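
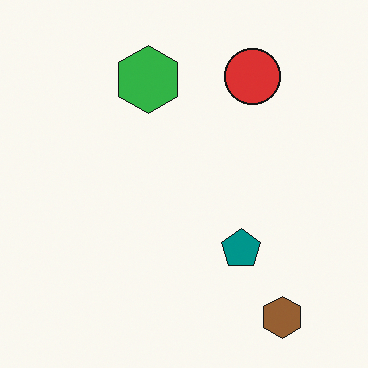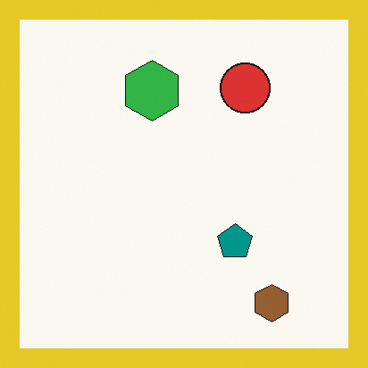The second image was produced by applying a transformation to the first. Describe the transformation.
The image was framed with a yellow border.

A solid yellow frame runs around the edge of the second image, with the content slightly shrunk inside it.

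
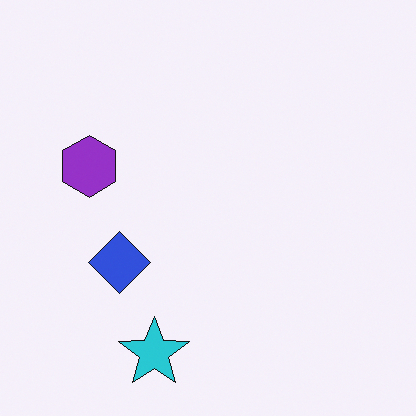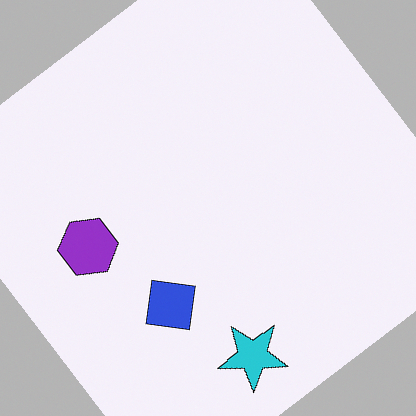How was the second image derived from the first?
The image was rotated counter-clockwise by a large amount — several tens of degrees.

Every shape is tilted by the same angle and the image corners show triangular fill wedges — a whole-image rotation by a non-right angle.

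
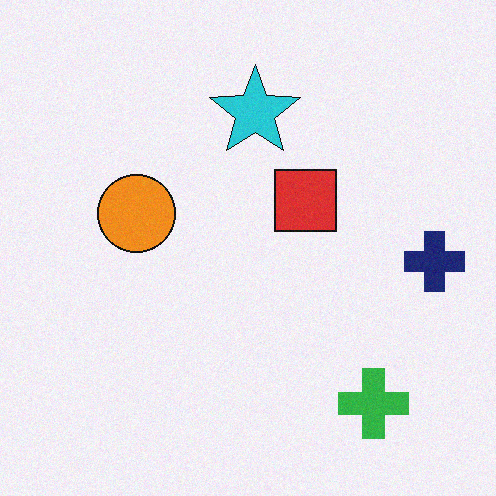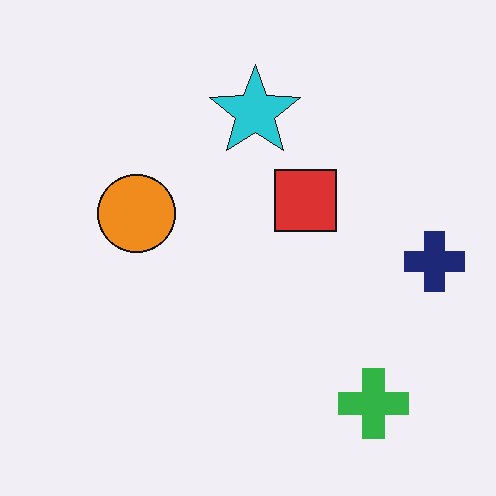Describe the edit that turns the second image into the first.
The first image is the second degraded with a light layer of grain.

Random speckle covers the whole image, including the flat background.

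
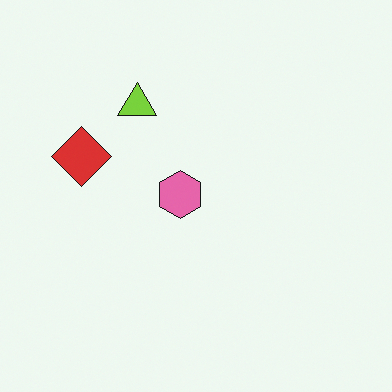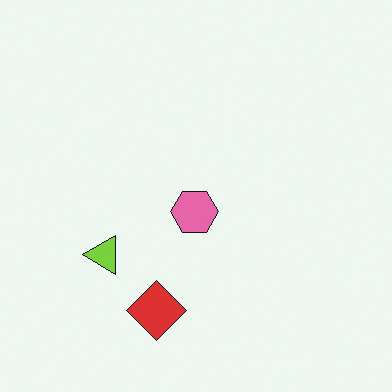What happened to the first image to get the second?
The transformation is: rotated 90° counter-clockwise.

The red diamond sits in the left of the first image and the bottom of the second — consistent with a whole-image 90° counter-clockwise rotation.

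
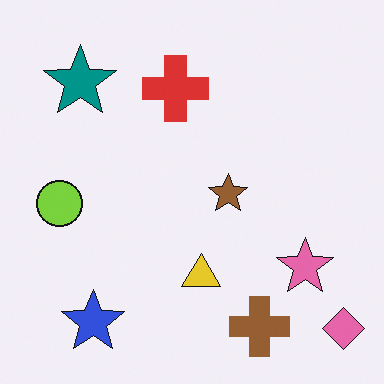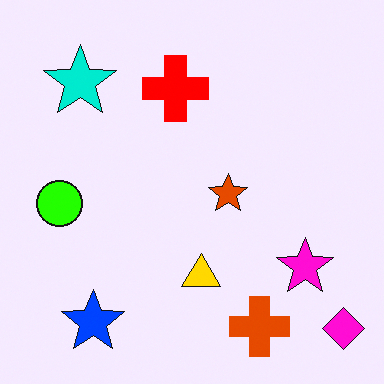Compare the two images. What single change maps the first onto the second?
This is the original image made much more vivid (saturation change).

All colors are more vivid — a global saturation change.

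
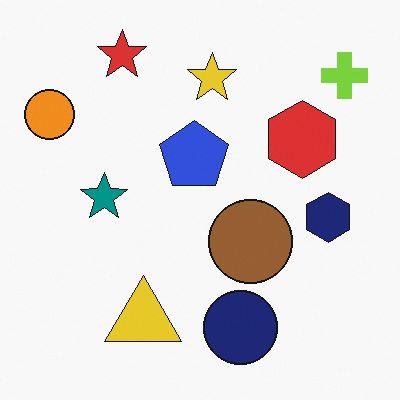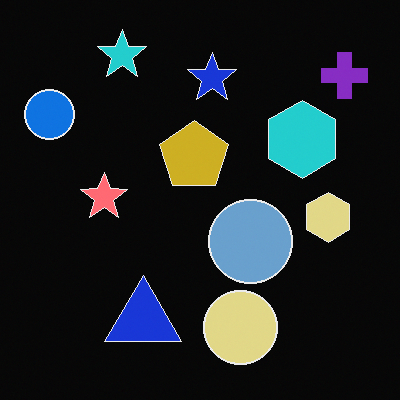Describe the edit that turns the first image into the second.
The transformation is: color-inverted (negative).

The light background has become dark and every shape's color is its complement — a photographic negative.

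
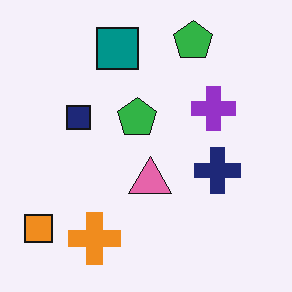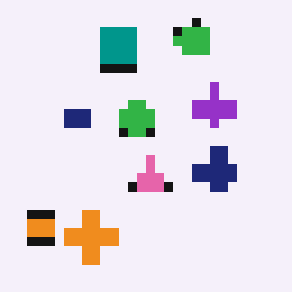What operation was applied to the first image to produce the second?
Heavily pixelated into large blocks.

Shapes are reduced to large square blocks; fine edges and outlines are lost — a downscale-then-upscale (mosaic) effect.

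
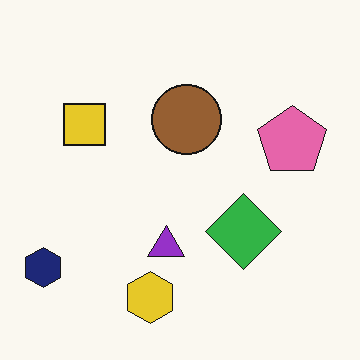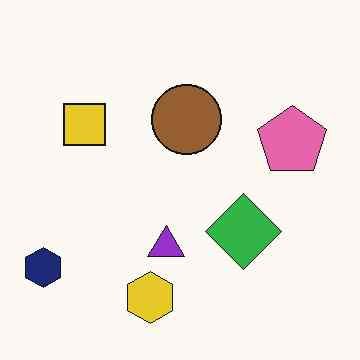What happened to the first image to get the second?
Given moderate JPEG compression.

Blocky 8×8 compression artifacts appear around shape edges and the flat background shows ringing — characteristic JPEG degradation.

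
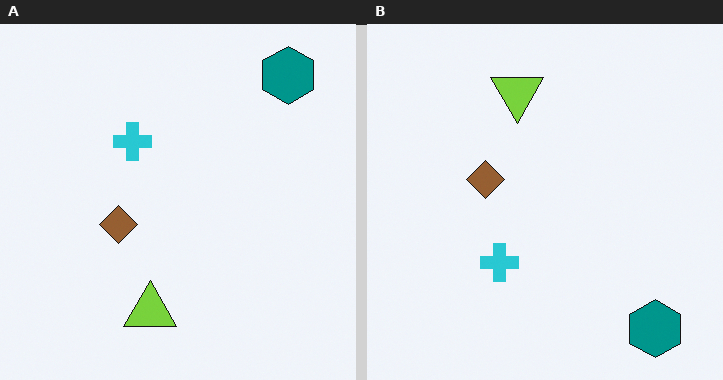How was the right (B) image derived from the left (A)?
Flipped vertically (top ↔ bottom).

The teal hexagon is in the top-right of the left (A) image and the bottom-right of the right (B) — shapes on opposite sides of the horizontal midline have swapped in a mirror flip.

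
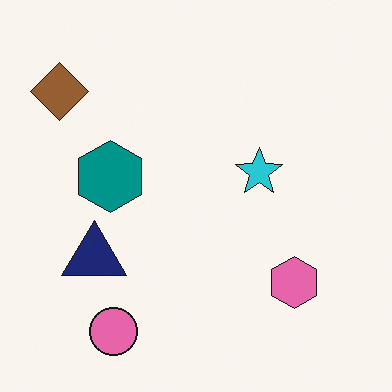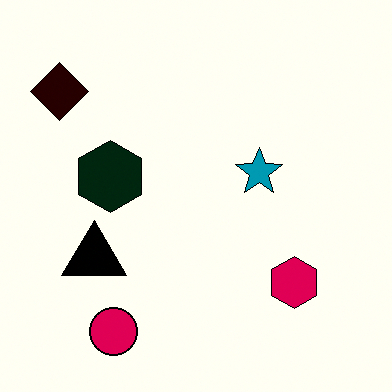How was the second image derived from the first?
Boosted in contrast.

Tones are pushed away from mid-grey across the whole image — a global contrast change.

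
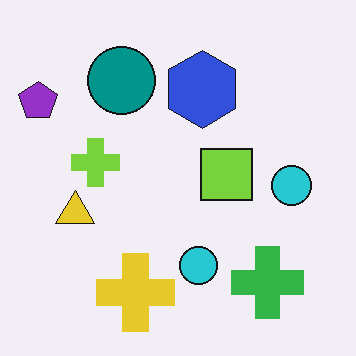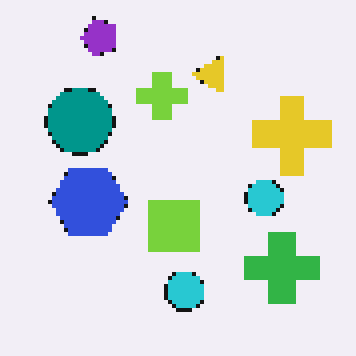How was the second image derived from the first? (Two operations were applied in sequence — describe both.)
This is the original image transposed (reflected across the top-left ↔ bottom-right diagonal), then mildly pixelated.

Shapes have swapped their row and column positions — what was in the top-right is now in the bottom-left — a diagonal reflection. Shapes are reduced to large square blocks; fine edges and outlines are lost — a downscale-then-upscale (mosaic) effect.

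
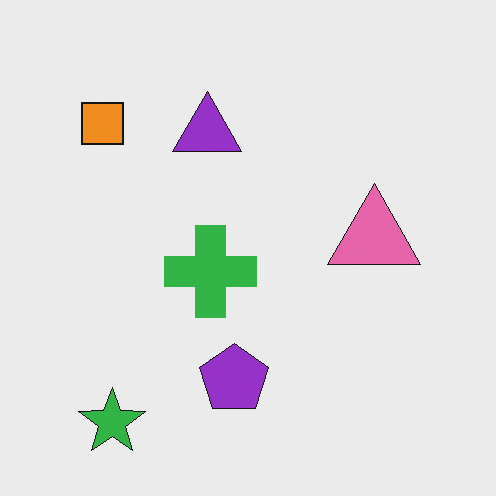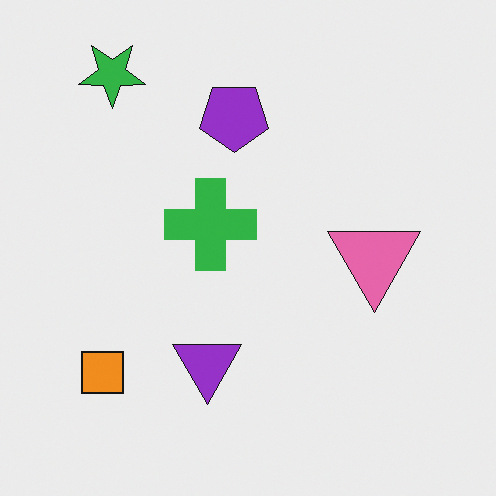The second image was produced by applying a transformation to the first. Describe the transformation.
The second image is the first flipped vertically (top ↔ bottom).

The green star is in the bottom-left of the first image and the top-left of the second — shapes on opposite sides of the horizontal midline have swapped in a mirror flip.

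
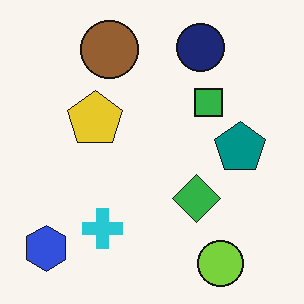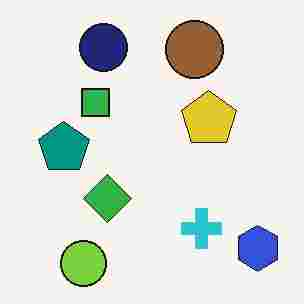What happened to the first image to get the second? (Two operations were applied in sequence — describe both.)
It was flipped horizontally (left ↔ right), then degraded with heavy JPEG compression.

The blue hexagon is in the bottom-left of the first image and the bottom-right of the second — shapes on opposite sides of the vertical midline have swapped in a mirror flip. Blocky 8×8 compression artifacts appear around shape edges and the flat background shows ringing — characteristic JPEG degradation.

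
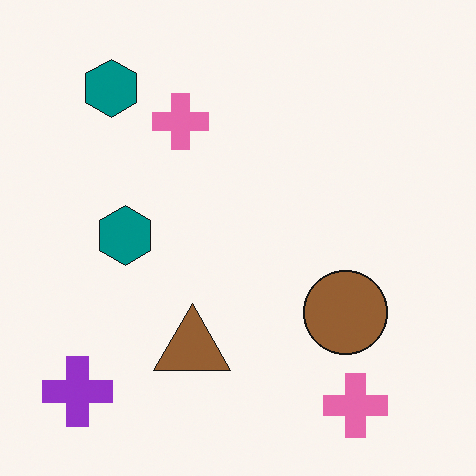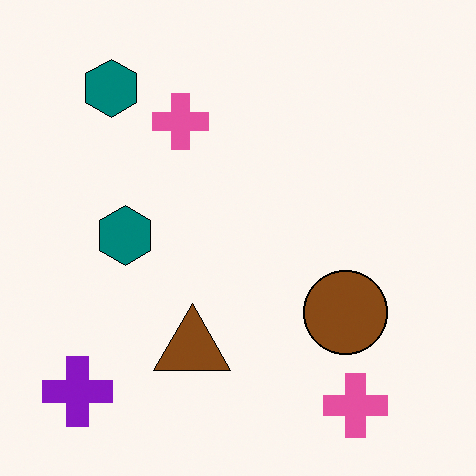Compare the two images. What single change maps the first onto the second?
It was given slightly increased contrast.

Tones are pushed away from mid-grey across the whole image — a global contrast change.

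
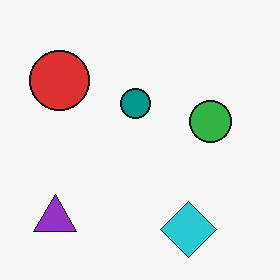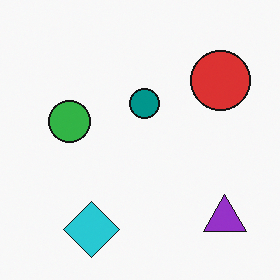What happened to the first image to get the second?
The transformation is: flipped horizontally (left ↔ right).

The purple triangle is in the bottom-left of the first image and the bottom-right of the second — shapes on opposite sides of the vertical midline have swapped in a mirror flip.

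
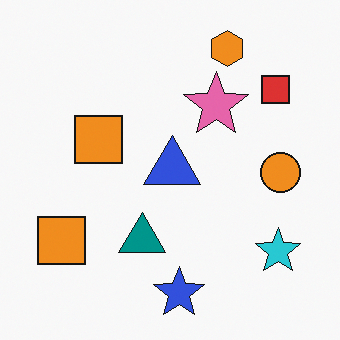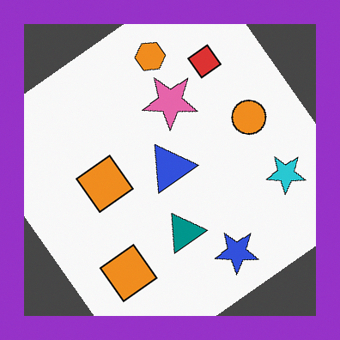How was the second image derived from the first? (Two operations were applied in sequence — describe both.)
The image was rotated counter-clockwise by a large amount — several tens of degrees, then framed with a purple border.

Every shape is tilted by the same angle and the image corners show triangular fill wedges — a whole-image rotation by a non-right angle. A solid purple frame runs around the edge of the second image, with the content slightly shrunk inside it.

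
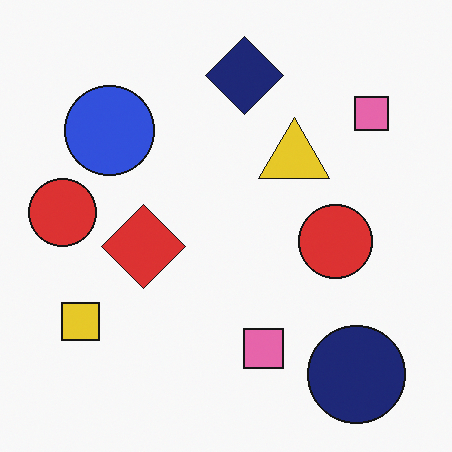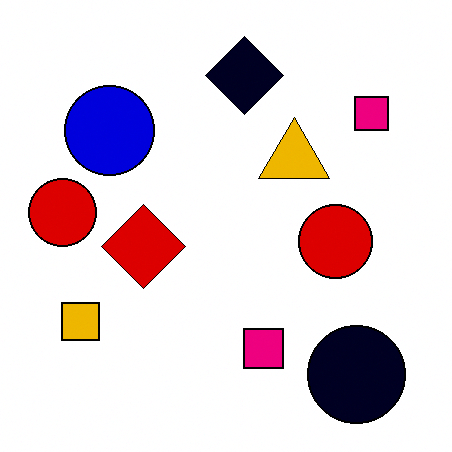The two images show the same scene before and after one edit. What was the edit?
The transformation is: given much higher contrast.

Tones are pushed away from mid-grey across the whole image — a global contrast change.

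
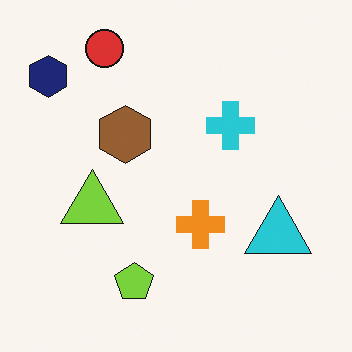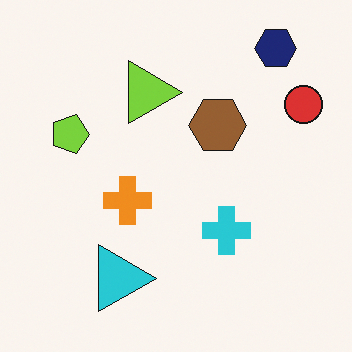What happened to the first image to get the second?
The image was rotated 90° clockwise.

The navy hexagon sits in the top-left of the first image and the top-right of the second — consistent with a whole-image 90° clockwise rotation.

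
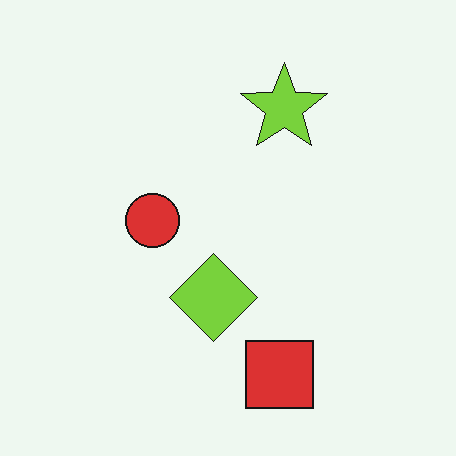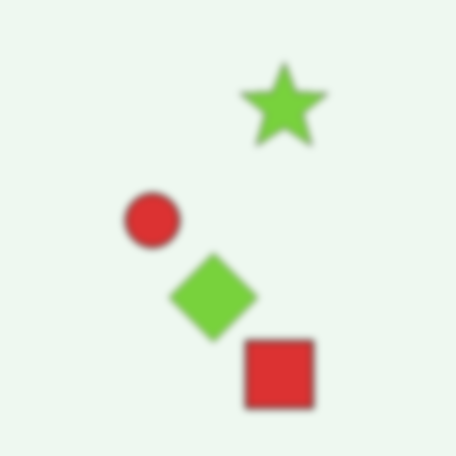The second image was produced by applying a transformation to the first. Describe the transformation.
The second image is the first moderately blurred.

Shape edges and outlines are uniformly softened across the whole image.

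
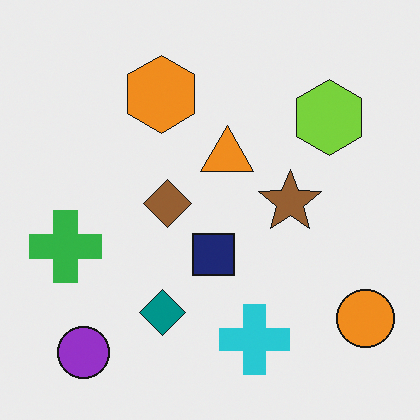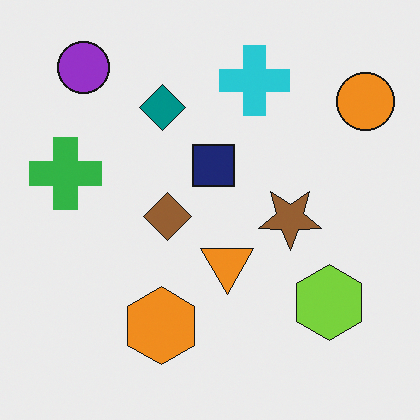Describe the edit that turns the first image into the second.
The image was flipped vertically (top ↔ bottom).

The purple circle is in the bottom-left of the first image and the top-left of the second — shapes on opposite sides of the horizontal midline have swapped in a mirror flip.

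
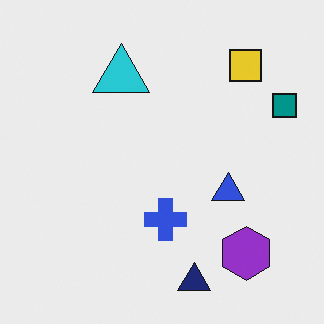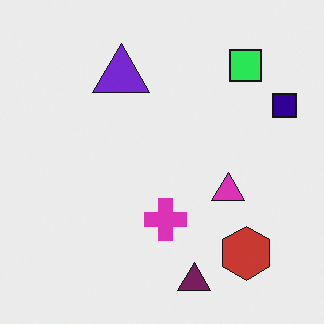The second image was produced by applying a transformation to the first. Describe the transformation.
Hue-shifted noticeably.

Every shape's color has rotated by the same amount around the hue wheel — a uniform hue shift.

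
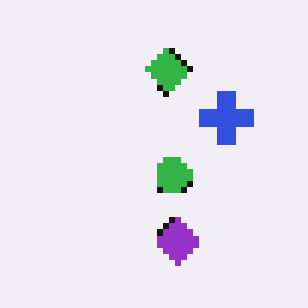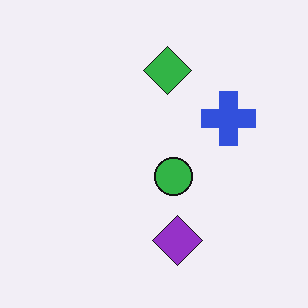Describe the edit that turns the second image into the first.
It was moderately pixelated.

Shapes are reduced to large square blocks; fine edges and outlines are lost — a downscale-then-upscale (mosaic) effect.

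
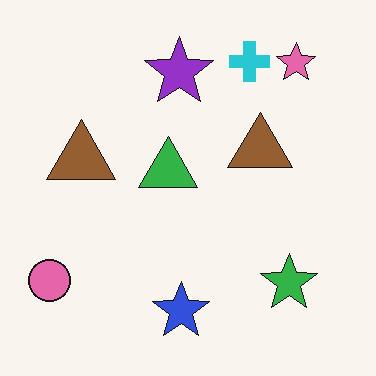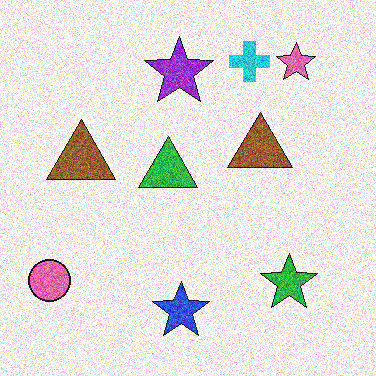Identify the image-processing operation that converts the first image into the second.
It was degraded with a thick layer of grain.

Random speckle covers the whole image, including the flat background.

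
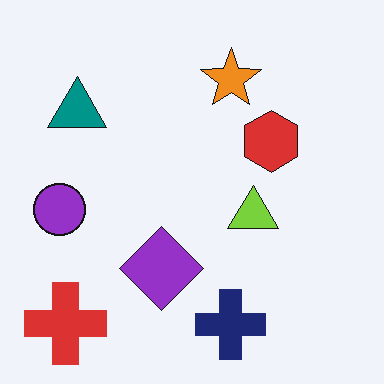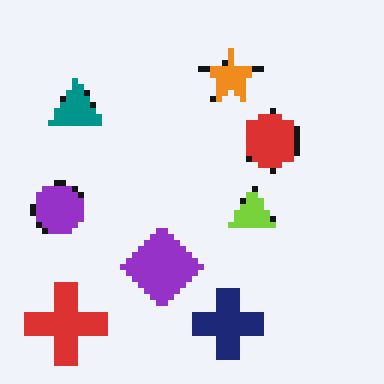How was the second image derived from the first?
The image was pixelated into visible square blocks.

Shapes are reduced to large square blocks; fine edges and outlines are lost — a downscale-then-upscale (mosaic) effect.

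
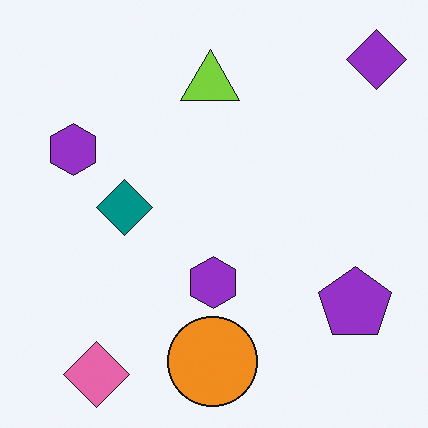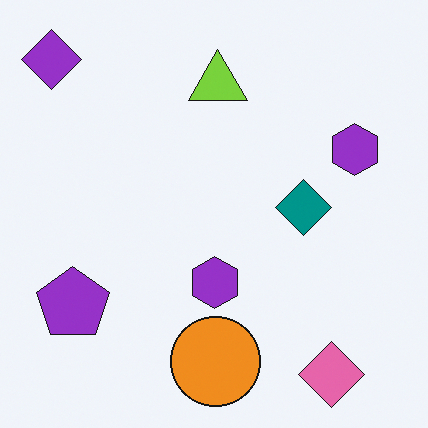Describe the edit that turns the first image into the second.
The image was flipped horizontally (left ↔ right).

The purple diamond is in the top-right of the first image and the top-left of the second — shapes on opposite sides of the vertical midline have swapped in a mirror flip.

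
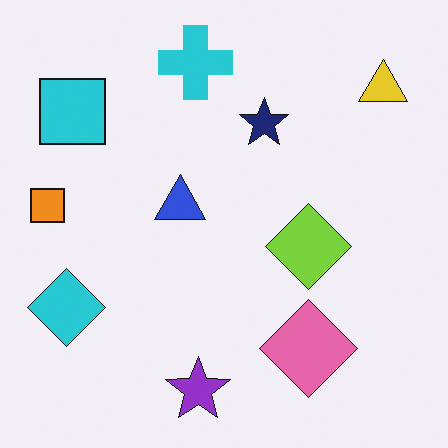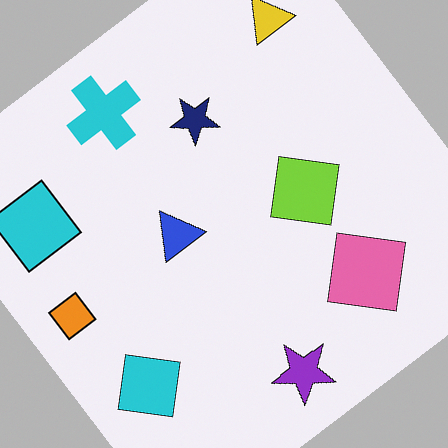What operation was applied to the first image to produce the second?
The second image is the first rotated counter-clockwise by a large amount — several tens of degrees.

Every shape is tilted by the same angle and the image corners show triangular fill wedges — a whole-image rotation by a non-right angle.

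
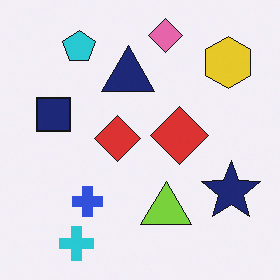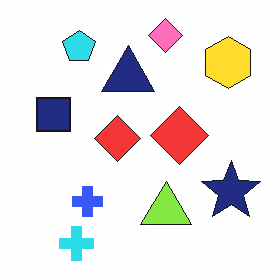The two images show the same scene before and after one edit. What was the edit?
Brightened a little.

Every pixel — background and shapes alike — is uniformly brightened.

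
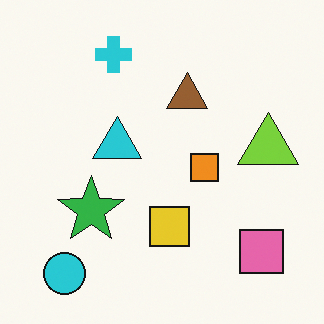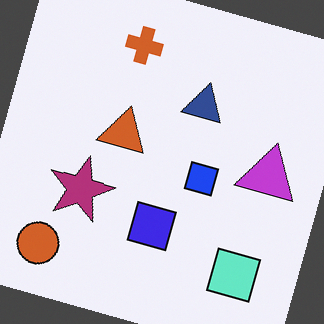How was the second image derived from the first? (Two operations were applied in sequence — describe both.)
This is the original image rotated clockwise by a moderate amount, then hue-shifted through roughly half the color wheel.

Every shape is tilted by the same angle and the image corners show triangular fill wedges — a whole-image rotation by a non-right angle. Every shape's color has rotated by the same amount around the hue wheel — a uniform hue shift.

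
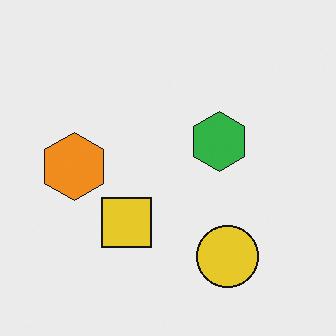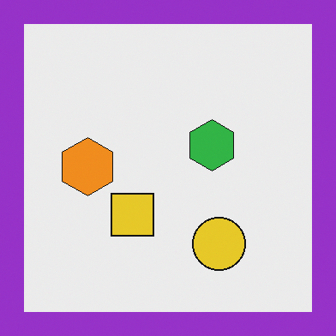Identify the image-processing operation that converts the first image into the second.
The image was framed with a purple border.

A solid purple frame runs around the edge of the second image, with the content slightly shrunk inside it.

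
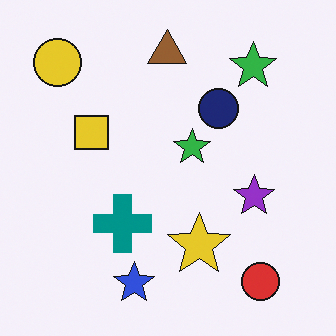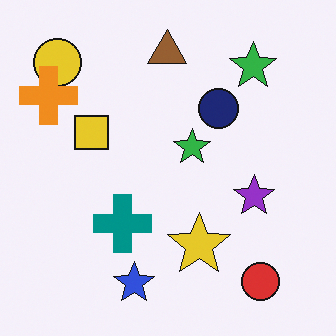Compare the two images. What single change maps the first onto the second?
The image was overlaid with an additional orange cross.

An orange cross appears in the second image that is absent from the first.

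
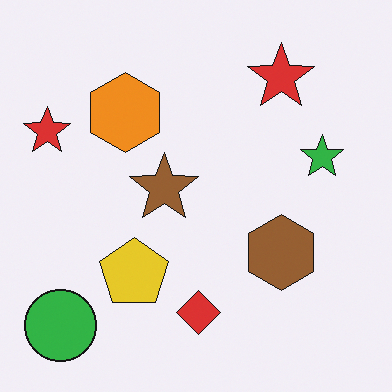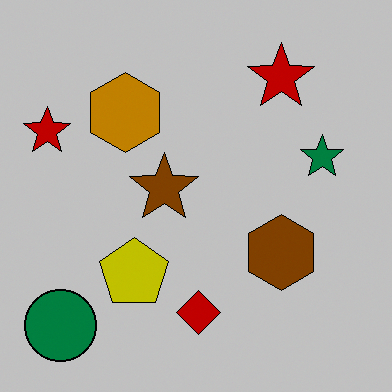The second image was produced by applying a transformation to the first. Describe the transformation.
This is the original image aggressively posterized.

Each flat color has snapped to a coarser quantized level — most visibly, the near-white background has dropped to a flat grey.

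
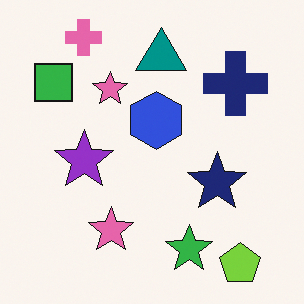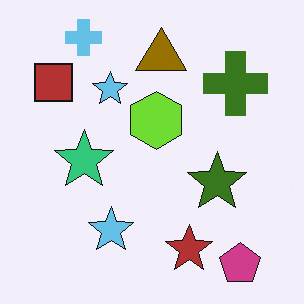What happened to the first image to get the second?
The image was hue-shifted through roughly half the color wheel.

Every shape's color has rotated by the same amount around the hue wheel — a uniform hue shift.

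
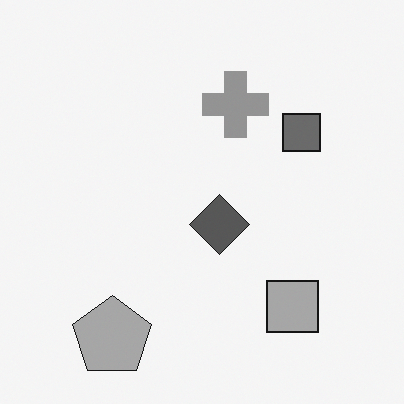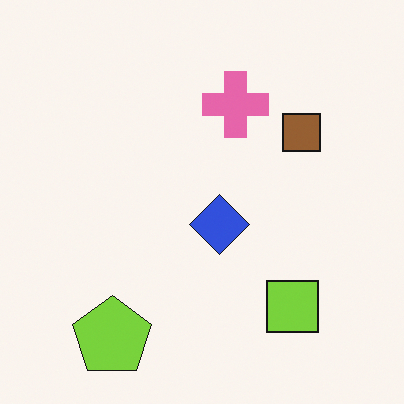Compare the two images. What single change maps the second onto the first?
The transformation is: converted to grayscale.

All color is removed — every shape is now a shade of grey.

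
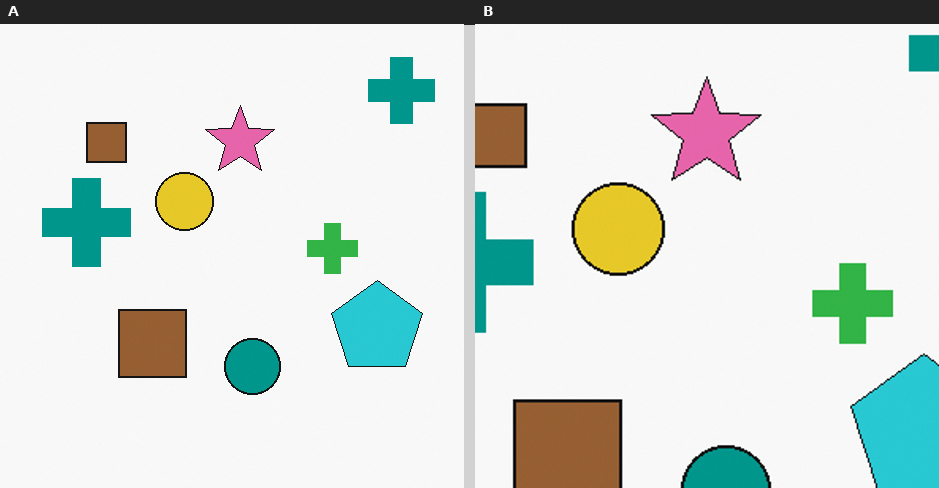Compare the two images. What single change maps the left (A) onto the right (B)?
Cropped slightly and scaled back up.

The visible shapes are larger and the field of view is narrower; shapes near the original edges may be partly or wholly outside the frame — a crop-and-rescale.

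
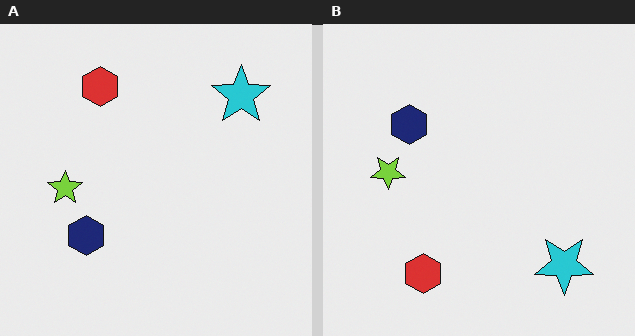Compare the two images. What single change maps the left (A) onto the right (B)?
Flipped vertically (top ↔ bottom).

The red hexagon is in the top-left of the left (A) image and the bottom-left of the right (B) — shapes on opposite sides of the horizontal midline have swapped in a mirror flip.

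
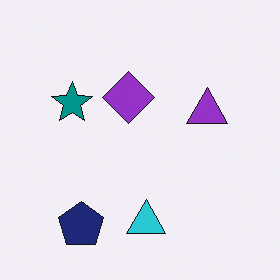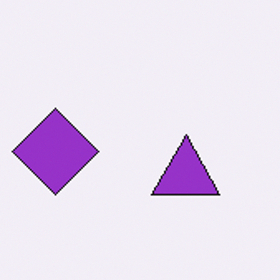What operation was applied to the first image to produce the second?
It was cropped to a noticeably smaller region and rescaled.

The visible shapes are larger and the field of view is narrower; shapes near the original edges may be partly or wholly outside the frame — a crop-and-rescale.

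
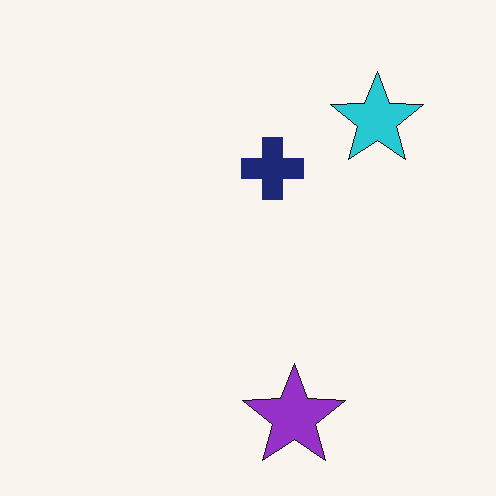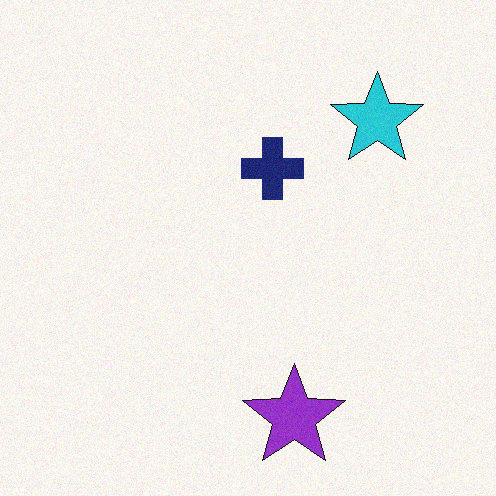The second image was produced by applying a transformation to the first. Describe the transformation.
This is the original image degraded with light additive noise.

Random speckle covers the whole image, including the flat background.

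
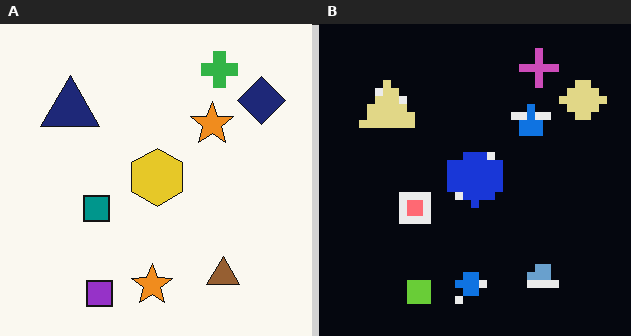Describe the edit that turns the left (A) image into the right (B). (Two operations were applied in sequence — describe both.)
Moderately pixelated, then color-inverted (negative).

Shapes are reduced to large square blocks; fine edges and outlines are lost — a downscale-then-upscale (mosaic) effect. The light background has become dark and every shape's color is its complement — a photographic negative.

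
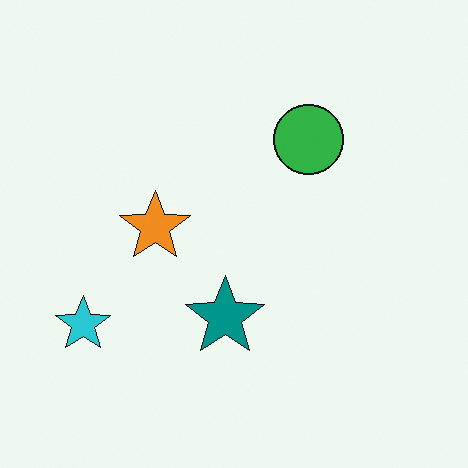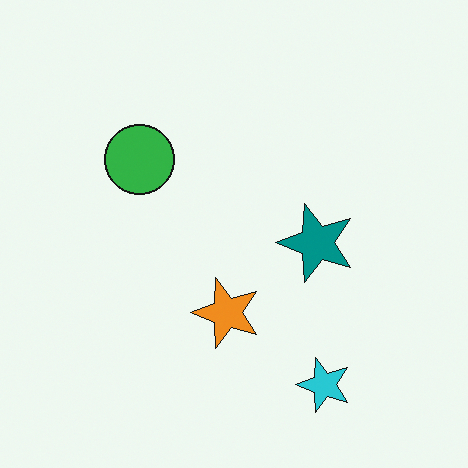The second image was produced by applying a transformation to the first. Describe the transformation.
The image was rotated 90° counter-clockwise.

The cyan star sits in the bottom-left of the first image and the bottom-right of the second — consistent with a whole-image 90° counter-clockwise rotation.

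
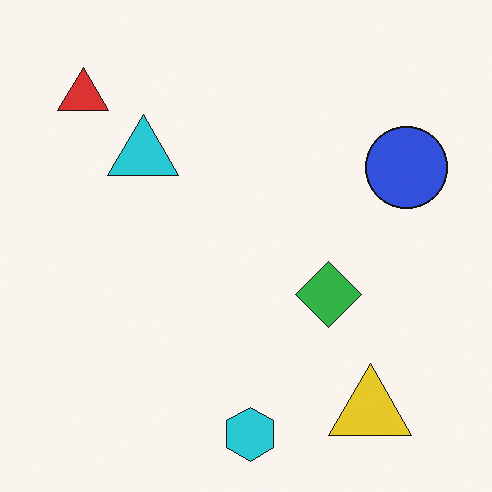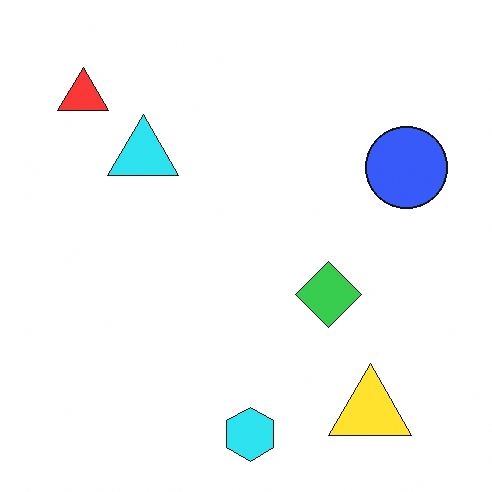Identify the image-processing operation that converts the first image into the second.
This is the original image brightened a little.

Every pixel — background and shapes alike — is uniformly brightened.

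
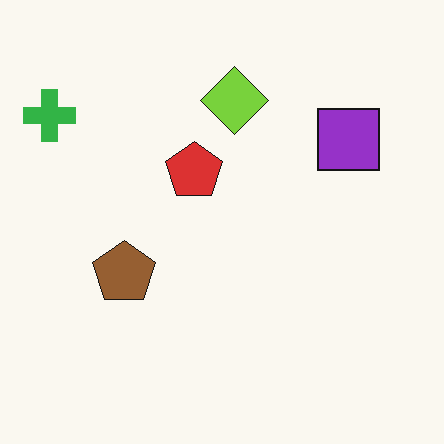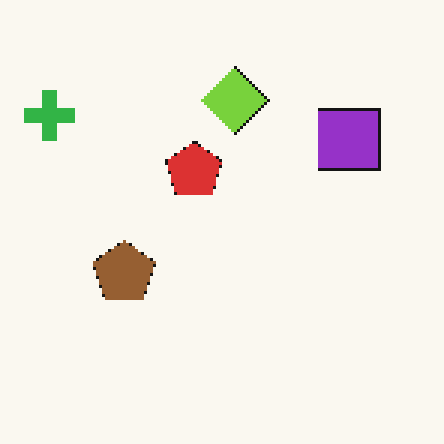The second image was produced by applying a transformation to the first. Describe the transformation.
The second image is the first lightly pixelated (a mild mosaic effect).

Shapes are reduced to large square blocks; fine edges and outlines are lost — a downscale-then-upscale (mosaic) effect.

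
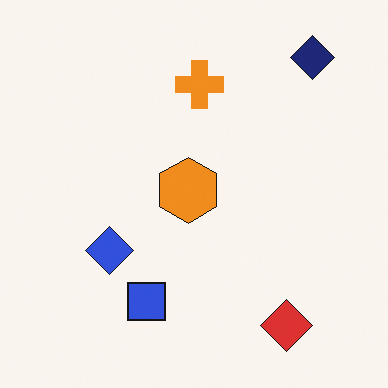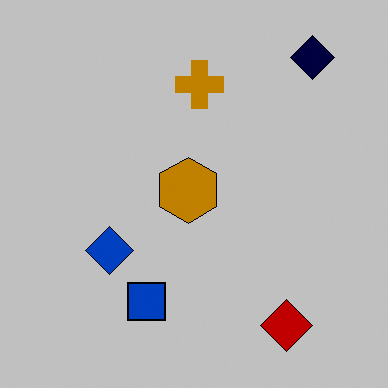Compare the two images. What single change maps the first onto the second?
Aggressively posterized.

Each flat color has snapped to a coarser quantized level — most visibly, the near-white background has dropped to a flat grey.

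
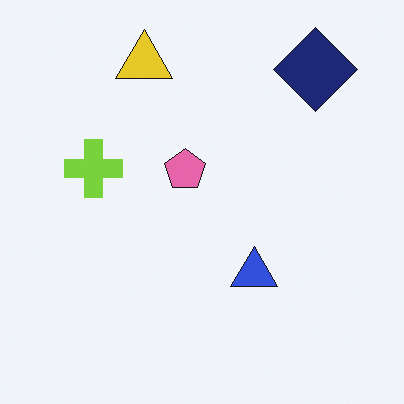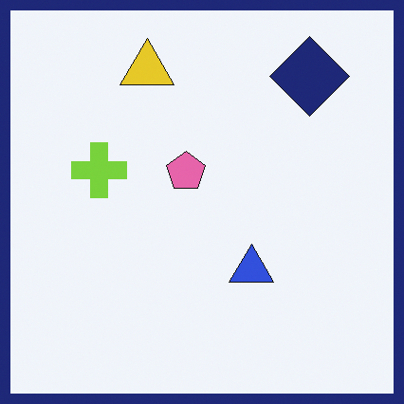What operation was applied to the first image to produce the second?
This is the original image framed with a navy border.

A solid navy frame runs around the edge of the second image, with the content slightly shrunk inside it.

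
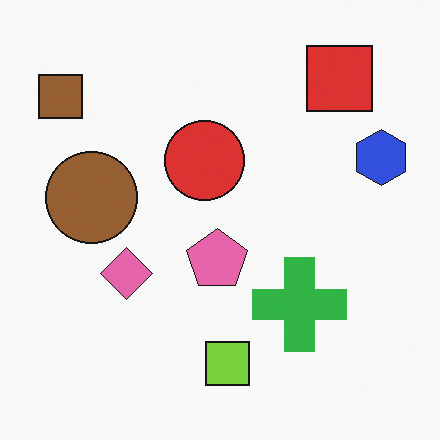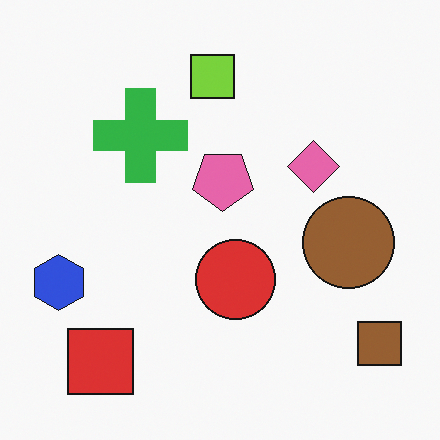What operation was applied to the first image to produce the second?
It was rotated 180°.

The brown square sits in the top-left of the first image and the bottom-right of the second — consistent with a whole-image 180° rotation.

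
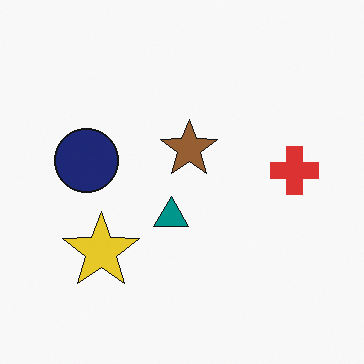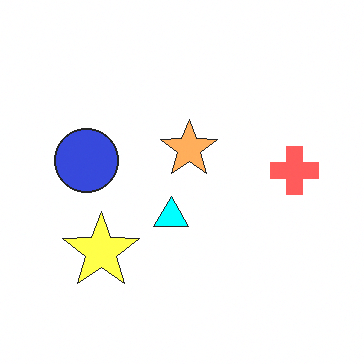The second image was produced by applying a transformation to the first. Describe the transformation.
Substantially brightened.

Every pixel — background and shapes alike — is uniformly brightened.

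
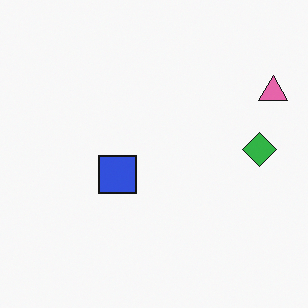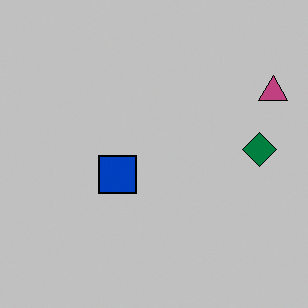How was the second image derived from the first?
The image was heavily posterized to just a handful of flat colors.

Each flat color has snapped to a coarser quantized level — most visibly, the near-white background has dropped to a flat grey.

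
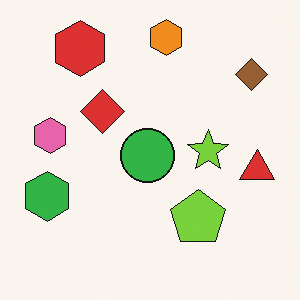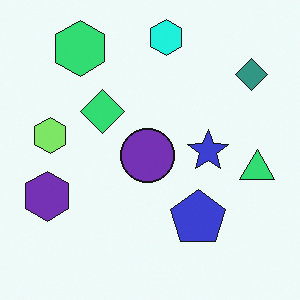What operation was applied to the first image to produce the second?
It was hue-shifted through roughly a third of the color wheel.

Every shape's color has rotated by the same amount around the hue wheel — a uniform hue shift.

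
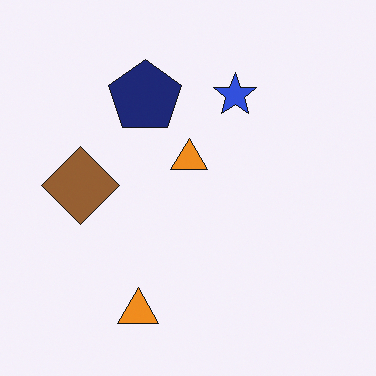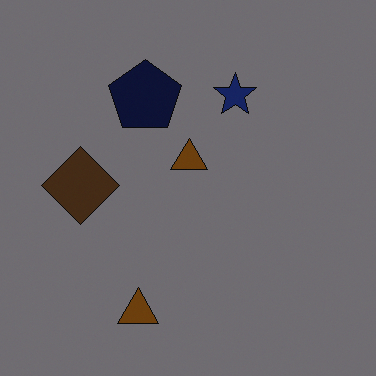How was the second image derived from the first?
The transformation is: noticeably darkened.

Every pixel — background and shapes alike — is uniformly darkened.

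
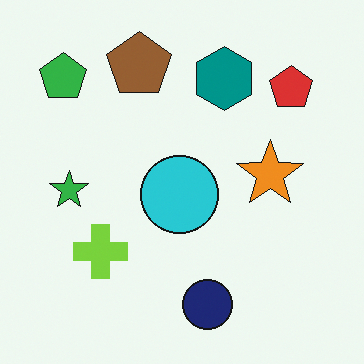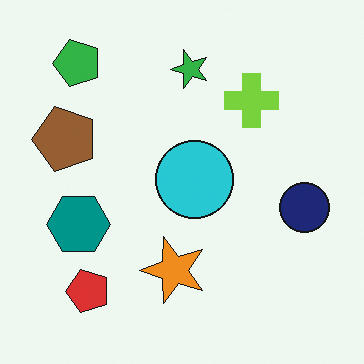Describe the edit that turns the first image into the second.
The transformation is: transposed (reflected across the top-left ↔ bottom-right diagonal).

Shapes have swapped their row and column positions — what was in the top-right is now in the bottom-left — a diagonal reflection.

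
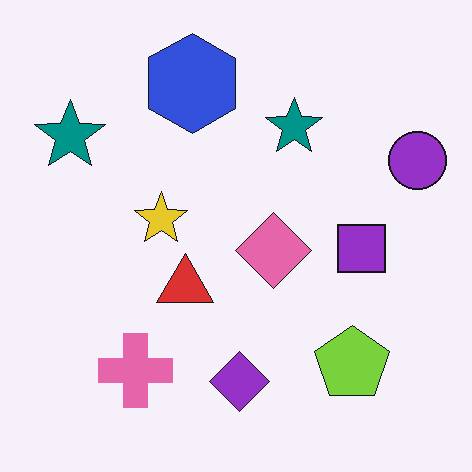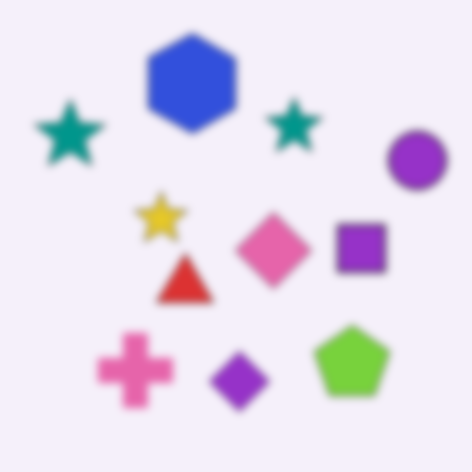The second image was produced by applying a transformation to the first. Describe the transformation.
The image was moderately blurred.

Shape edges and outlines are uniformly softened across the whole image.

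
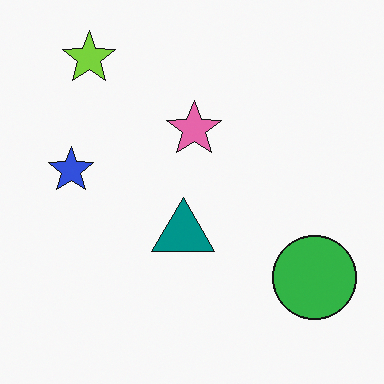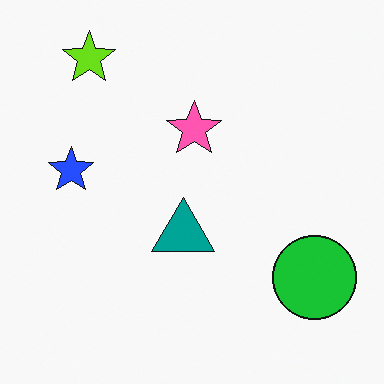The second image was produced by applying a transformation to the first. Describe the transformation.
The image was slightly oversaturated.

All colors are more vivid — a global saturation change.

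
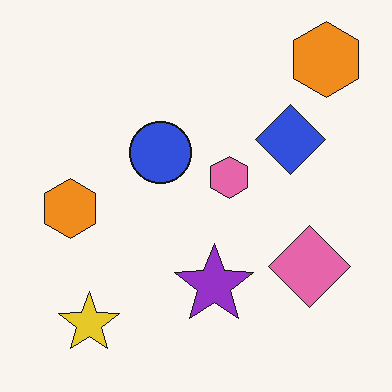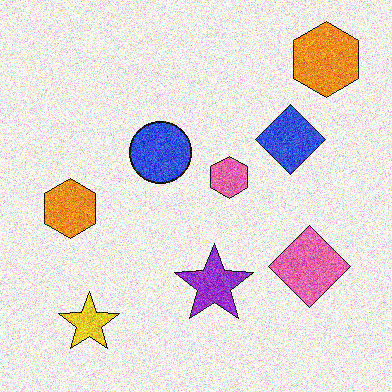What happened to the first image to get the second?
It was degraded with heavy additive noise.

Random speckle covers the whole image, including the flat background.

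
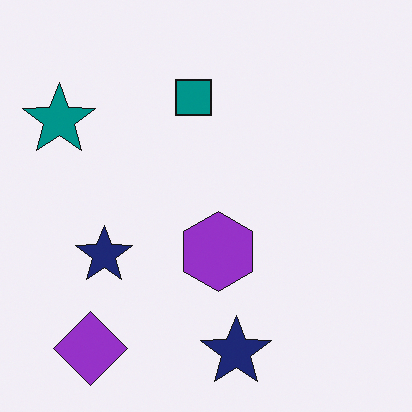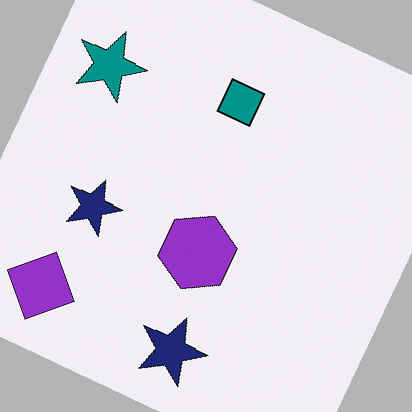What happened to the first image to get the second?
This is the original image rotated clockwise by a clearly visible amount.

Every shape is tilted by the same angle and the image corners show triangular fill wedges — a whole-image rotation by a non-right angle.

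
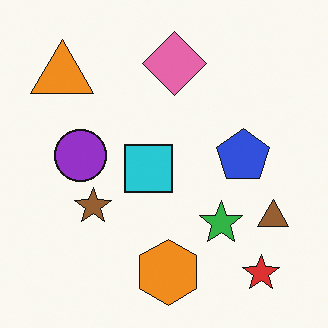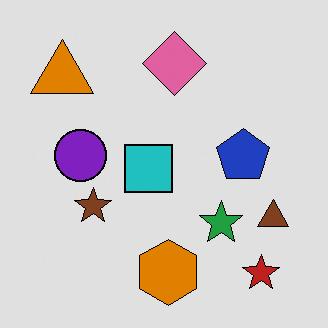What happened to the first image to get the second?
Posterized to a reduced palette.

Each flat color has snapped to a coarser quantized level — most visibly, the near-white background has dropped to a flat grey.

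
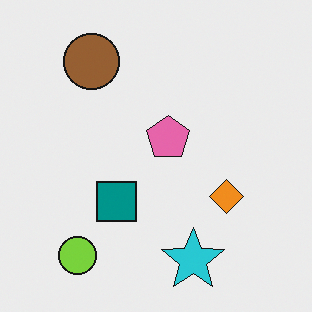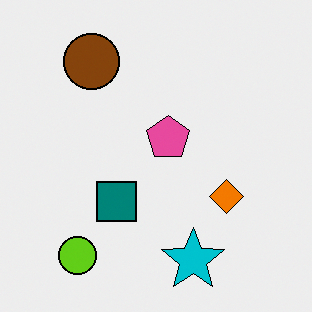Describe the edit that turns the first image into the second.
It was given slightly increased contrast.

Tones are pushed away from mid-grey across the whole image — a global contrast change.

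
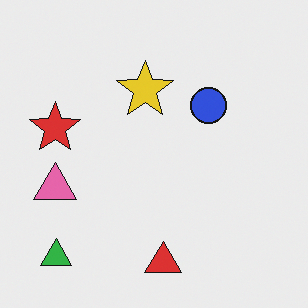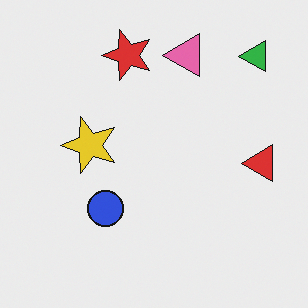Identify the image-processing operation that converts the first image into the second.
The image was transposed (reflected across the top-left ↔ bottom-right diagonal).

Shapes have swapped their row and column positions — what was in the top-right is now in the bottom-left — a diagonal reflection.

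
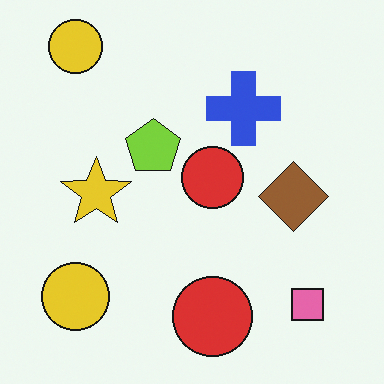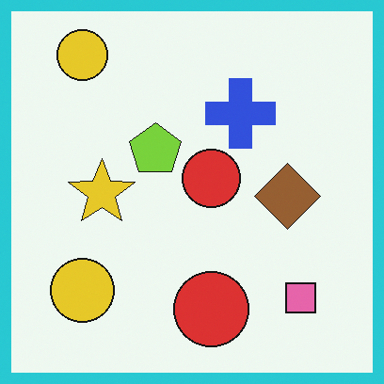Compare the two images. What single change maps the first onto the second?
It was framed with a cyan border.

A solid cyan frame runs around the edge of the second image, with the content slightly shrunk inside it.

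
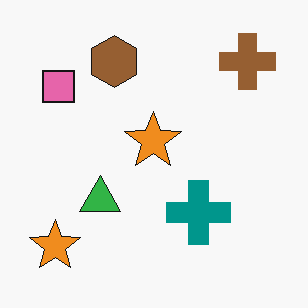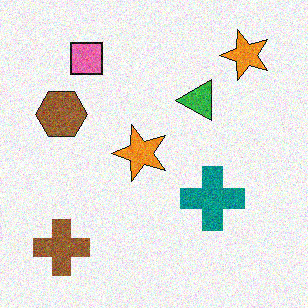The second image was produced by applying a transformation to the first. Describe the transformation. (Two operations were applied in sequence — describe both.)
It was degraded with moderate additive noise, then transposed (reflected across the top-left ↔ bottom-right diagonal).

Random speckle covers the whole image, including the flat background. Shapes have swapped their row and column positions — what was in the top-right is now in the bottom-left — a diagonal reflection.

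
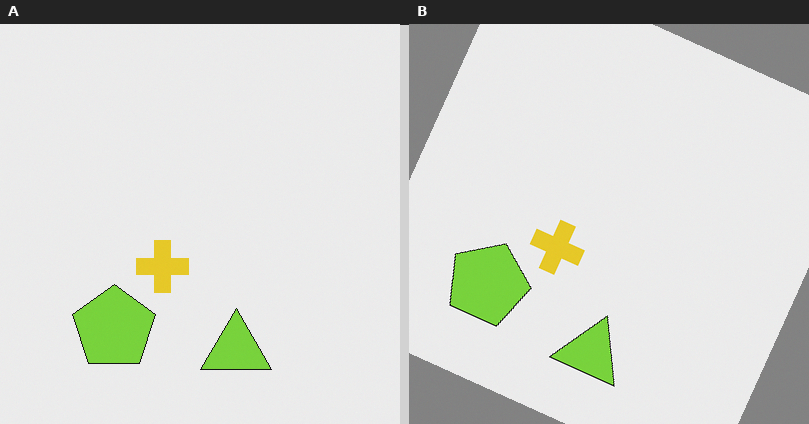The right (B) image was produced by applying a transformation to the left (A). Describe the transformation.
The transformation is: rotated clockwise by a moderate amount.

Every shape is tilted by the same angle and the image corners show triangular fill wedges — a whole-image rotation by a non-right angle.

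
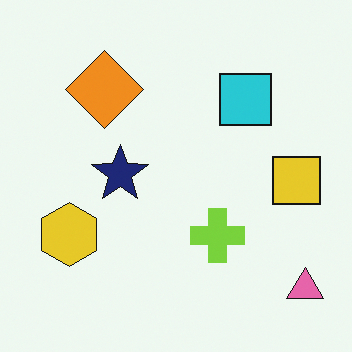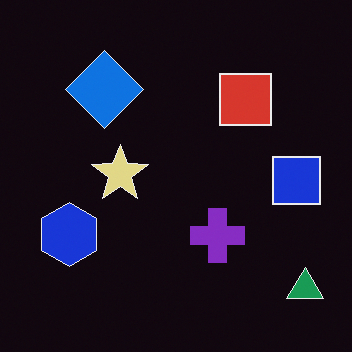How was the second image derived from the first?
It was color-inverted (negative).

The light background has become dark and every shape's color is its complement — a photographic negative.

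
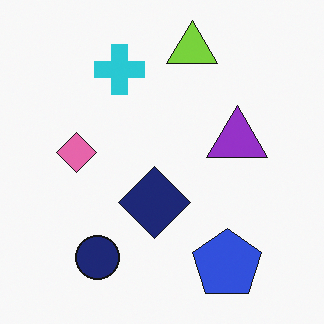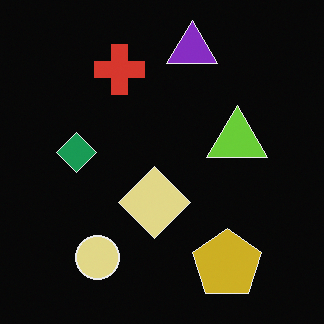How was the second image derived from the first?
The second image is the first color-inverted (negative).

The light background has become dark and every shape's color is its complement — a photographic negative.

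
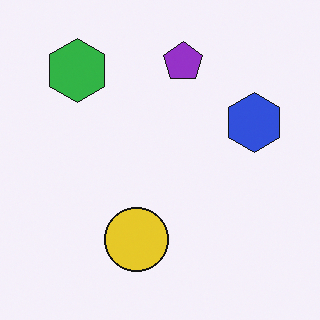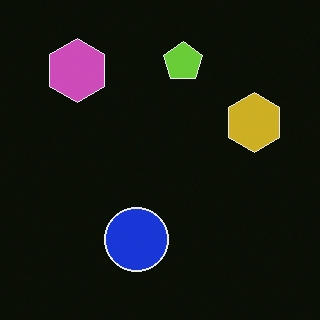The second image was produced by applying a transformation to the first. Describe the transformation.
Color-inverted (negative).

The light background has become dark and every shape's color is its complement — a photographic negative.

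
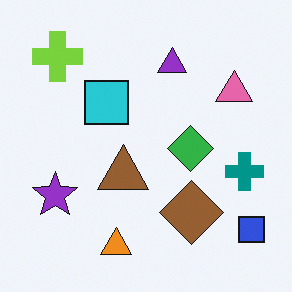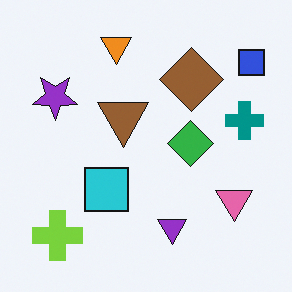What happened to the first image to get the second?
This is the original image flipped vertically (top ↔ bottom).

The orange triangle is in the bottom of the first image and the top of the second — shapes on opposite sides of the horizontal midline have swapped in a mirror flip.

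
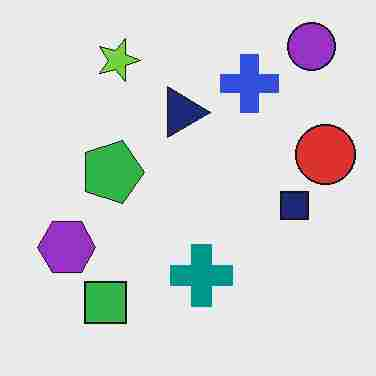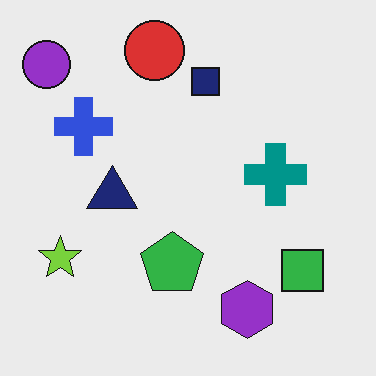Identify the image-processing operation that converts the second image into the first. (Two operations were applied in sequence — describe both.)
The transformation is: rotated 90° clockwise, then heavily JPEG-compressed with obvious blocking artifacts.

The purple circle sits in the top-left of the second image and the top-right of the first — consistent with a whole-image 90° clockwise rotation. Blocky 8×8 compression artifacts appear around shape edges and the flat background shows ringing — characteristic JPEG degradation.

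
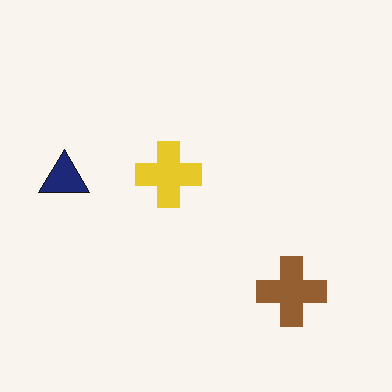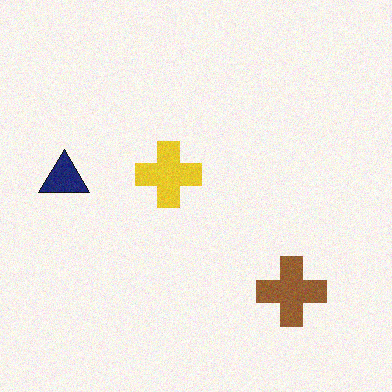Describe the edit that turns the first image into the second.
It was degraded with light additive noise.

Random speckle covers the whole image, including the flat background.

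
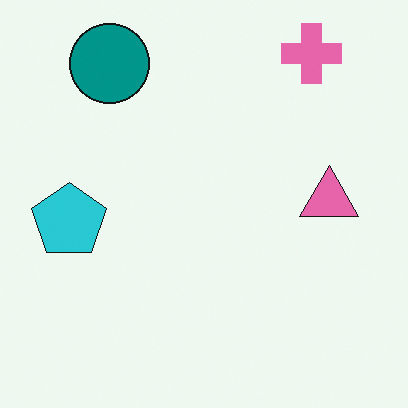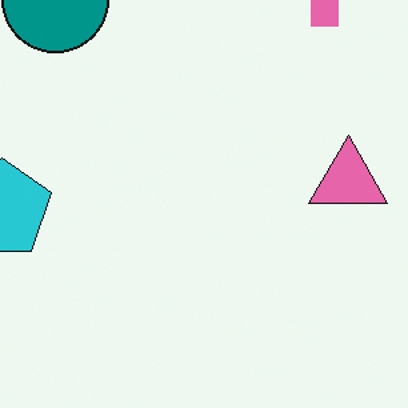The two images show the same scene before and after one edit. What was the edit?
The transformation is: cropped to a modestly smaller region and rescaled.

The visible shapes are larger and the field of view is narrower; shapes near the original edges may be partly or wholly outside the frame — a crop-and-rescale.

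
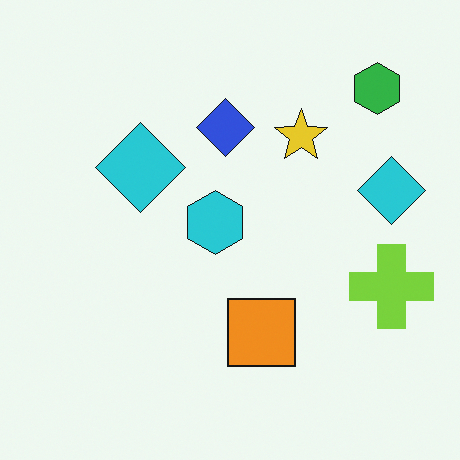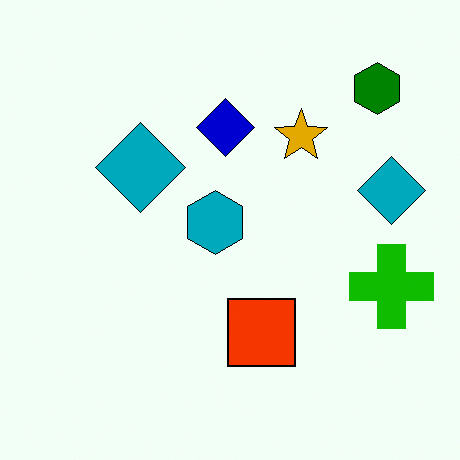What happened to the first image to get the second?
Boosted in contrast.

Tones are pushed away from mid-grey across the whole image — a global contrast change.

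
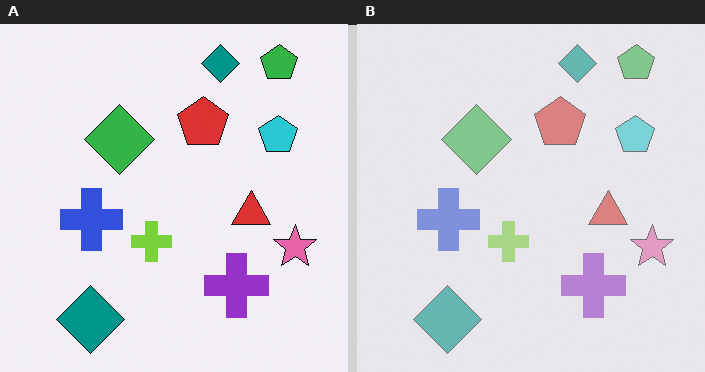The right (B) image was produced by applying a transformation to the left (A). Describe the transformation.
The image was washed out (contrast reduced).

Tones are pushed toward mid-grey across the whole image — a global contrast change.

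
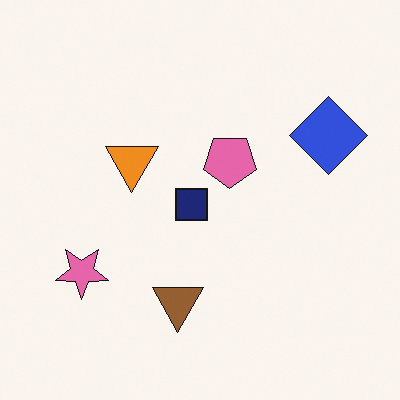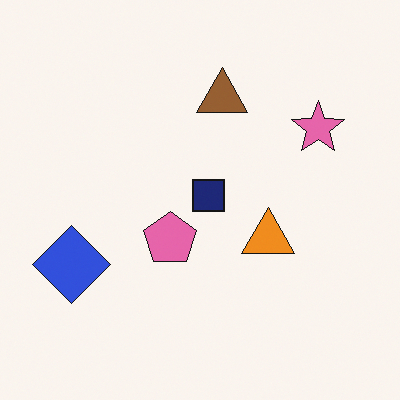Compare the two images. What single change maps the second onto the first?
The first image is the second rotated 180°.

The blue diamond sits in the left of the second image and the right of the first — consistent with a whole-image 180° rotation.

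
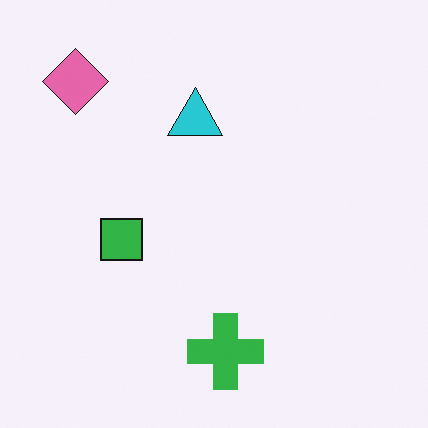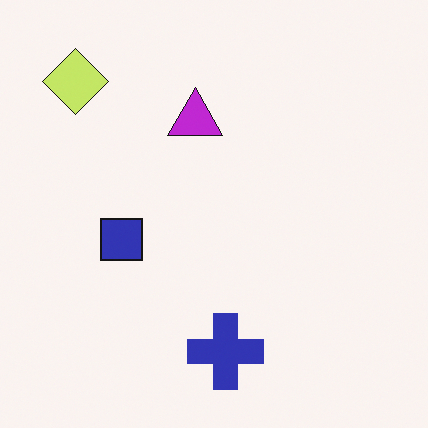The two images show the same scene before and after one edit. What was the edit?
This is the original image hue-shifted noticeably.

Every shape's color has rotated by the same amount around the hue wheel — a uniform hue shift.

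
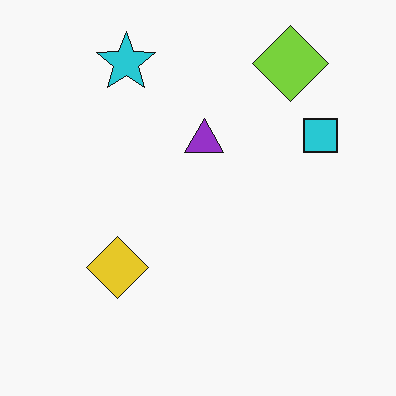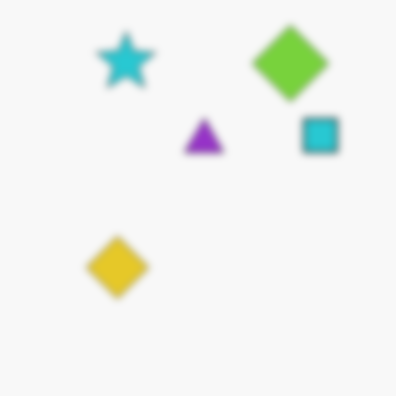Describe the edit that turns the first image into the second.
This is the original image noticeably gaussian-blurred.

Shape edges and outlines are uniformly softened across the whole image.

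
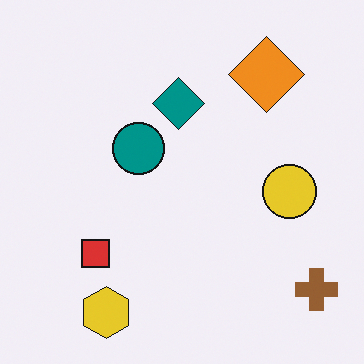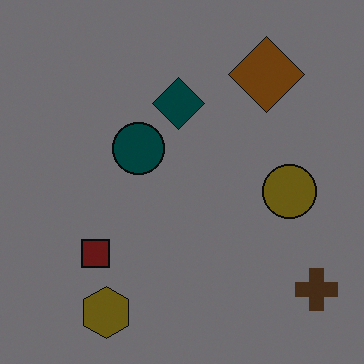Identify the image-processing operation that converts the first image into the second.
This is the original image noticeably darkened.

Every pixel — background and shapes alike — is uniformly darkened.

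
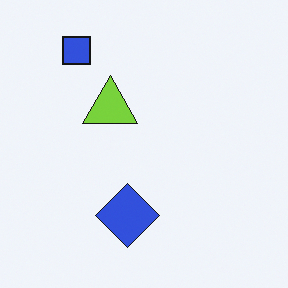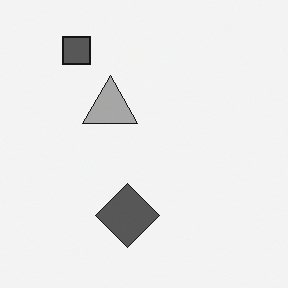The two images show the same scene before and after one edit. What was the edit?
The transformation is: converted to grayscale.

All color is removed — every shape is now a shade of grey.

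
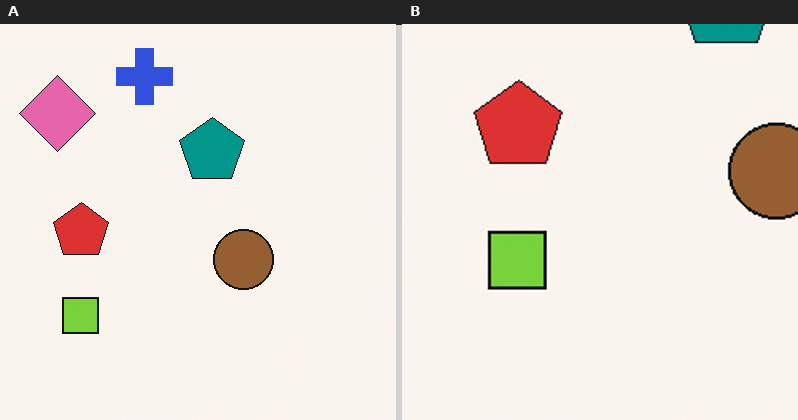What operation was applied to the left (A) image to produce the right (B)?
The right (B) image is the left (A) cropped to a modestly smaller region and rescaled.

The visible shapes are larger and the field of view is narrower; shapes near the original edges may be partly or wholly outside the frame — a crop-and-rescale.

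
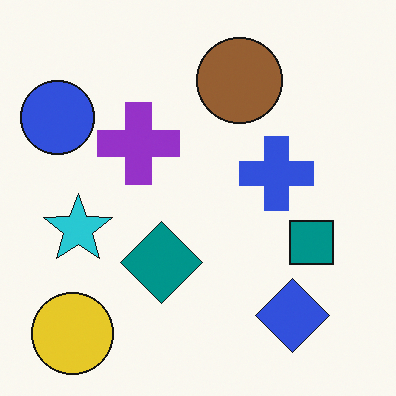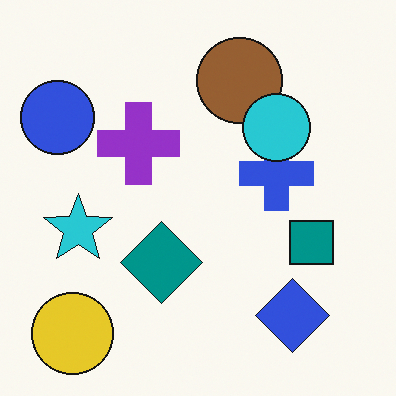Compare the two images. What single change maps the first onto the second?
This is the original image overlaid with an additional cyan circle.

A cyan circle appears in the second image that is absent from the first.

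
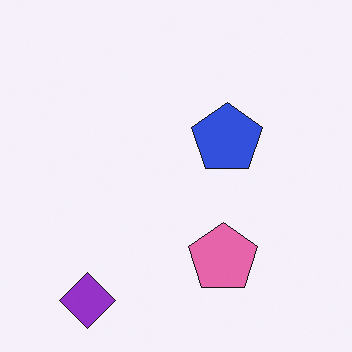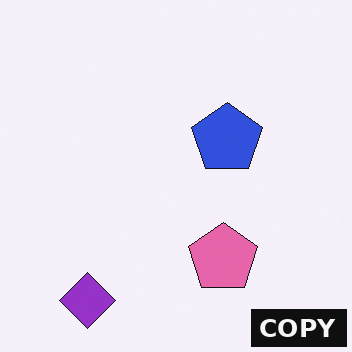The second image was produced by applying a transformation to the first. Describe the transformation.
It was watermarked with the text "COPY" in the lower-right corner.

A dark label reading "COPY" appears in the lower-right corner.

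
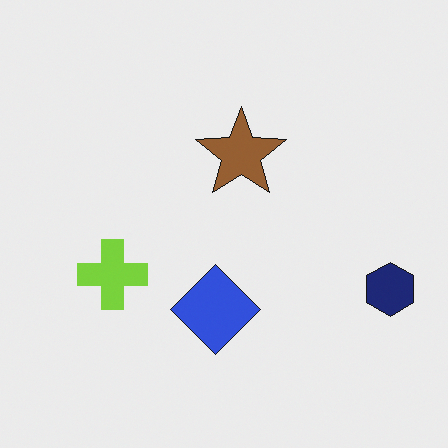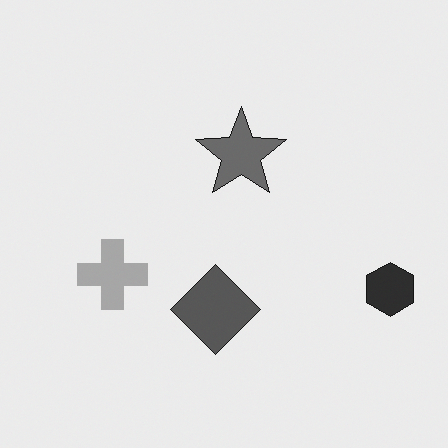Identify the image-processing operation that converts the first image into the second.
It was converted to grayscale.

All color is removed — every shape is now a shade of grey.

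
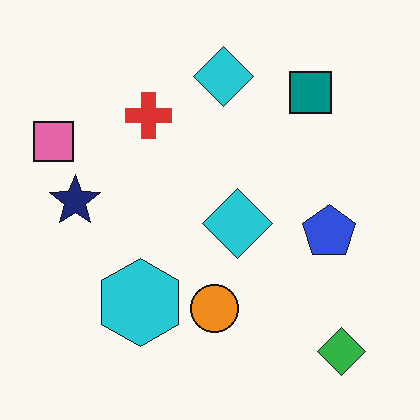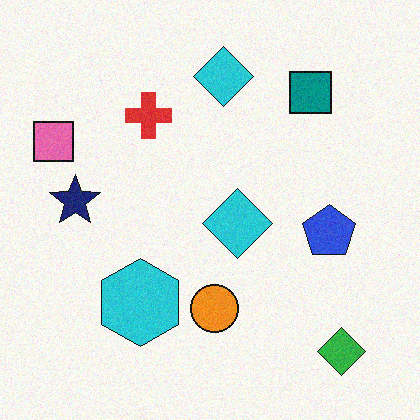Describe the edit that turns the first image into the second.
Degraded with a light layer of grain.

Random speckle covers the whole image, including the flat background.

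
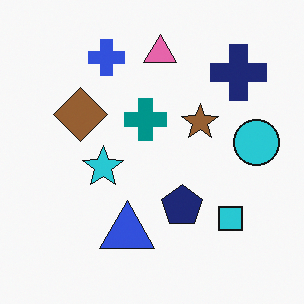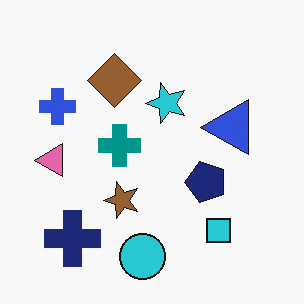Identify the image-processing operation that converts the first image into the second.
The image was transposed (reflected across the top-left ↔ bottom-right diagonal).

Shapes have swapped their row and column positions — what was in the top-right is now in the bottom-left — a diagonal reflection.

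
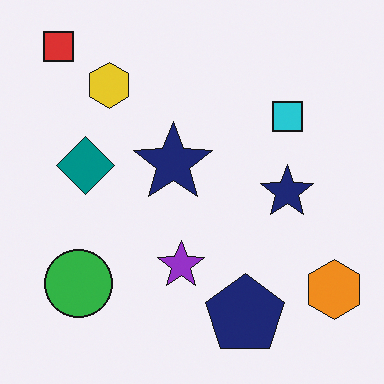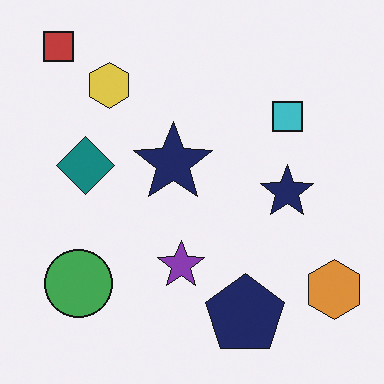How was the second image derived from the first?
The second image is the first slightly desaturated.

All colors are more muted and greyish — a global saturation change.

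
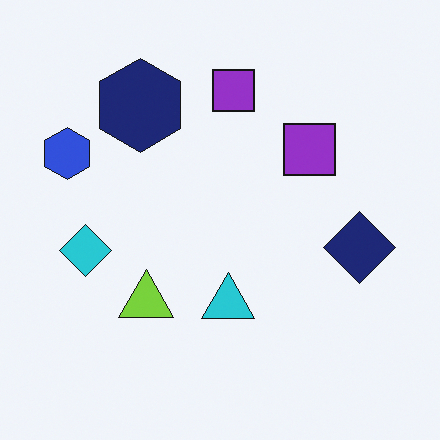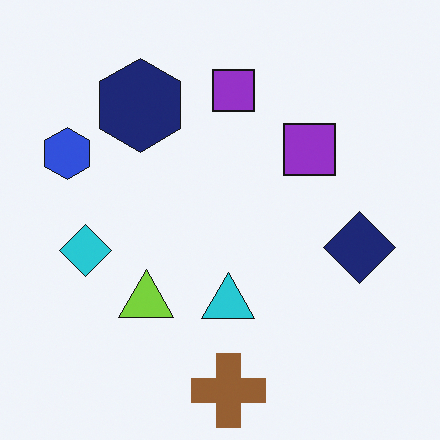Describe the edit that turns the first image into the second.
The image was overlaid with an additional brown cross.

A brown cross appears in the second image that is absent from the first.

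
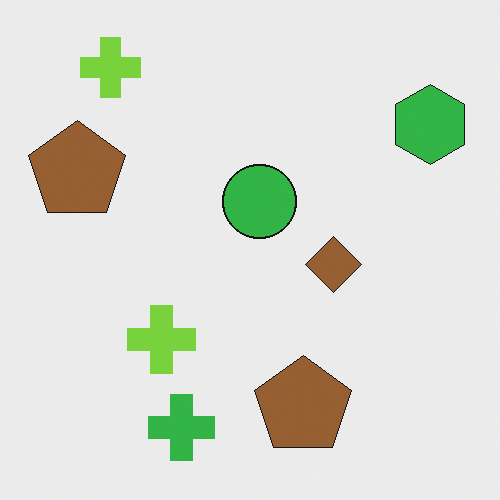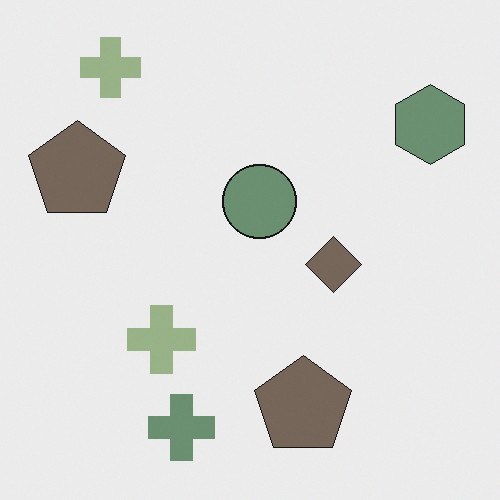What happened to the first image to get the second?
The second image is the first made much more muted (saturation change).

All colors are more muted and greyish — a global saturation change.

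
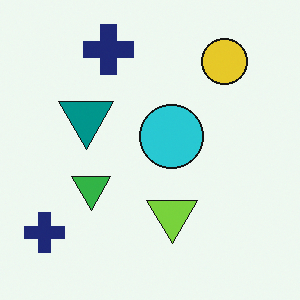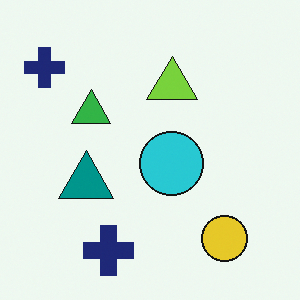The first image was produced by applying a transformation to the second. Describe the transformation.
Flipped vertically (top ↔ bottom).

The yellow circle is in the bottom-right of the second image and the top-right of the first — shapes on opposite sides of the horizontal midline have swapped in a mirror flip.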